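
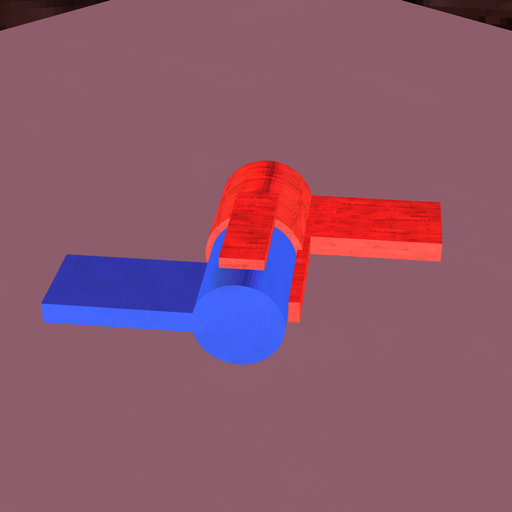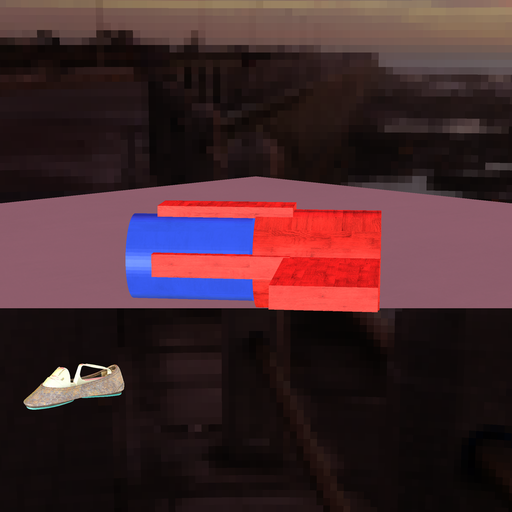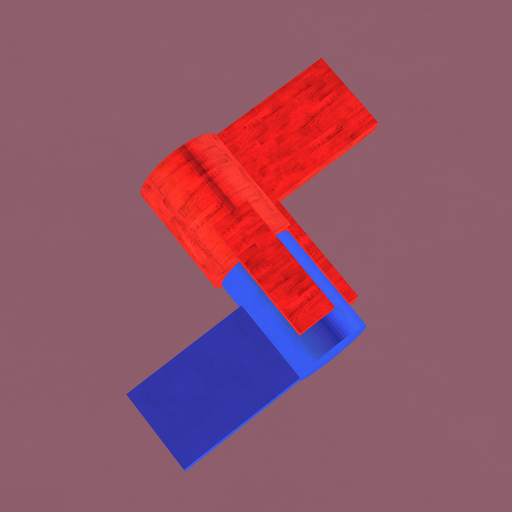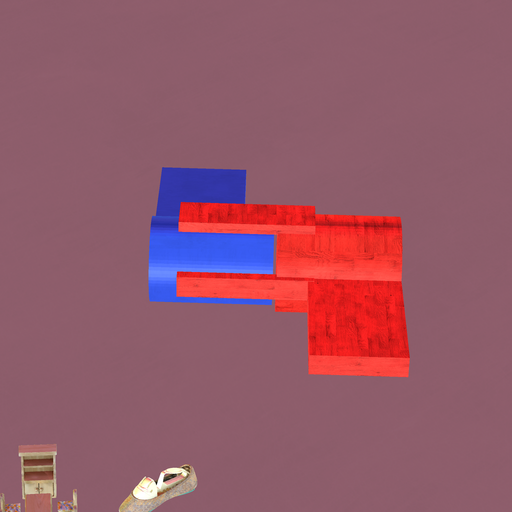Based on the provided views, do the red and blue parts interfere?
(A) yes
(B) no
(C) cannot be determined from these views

(B) no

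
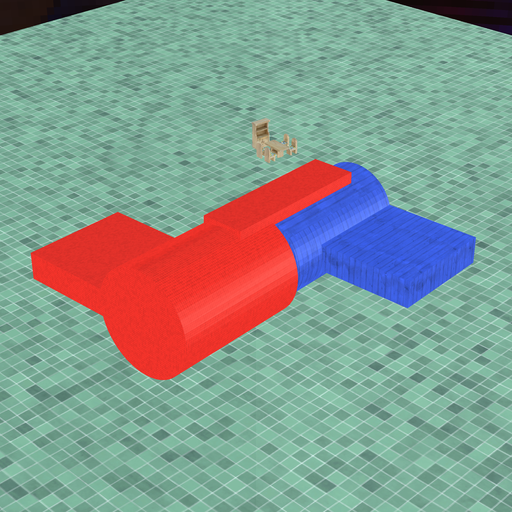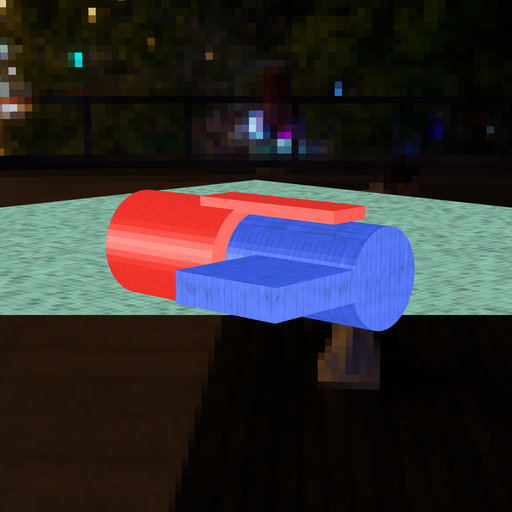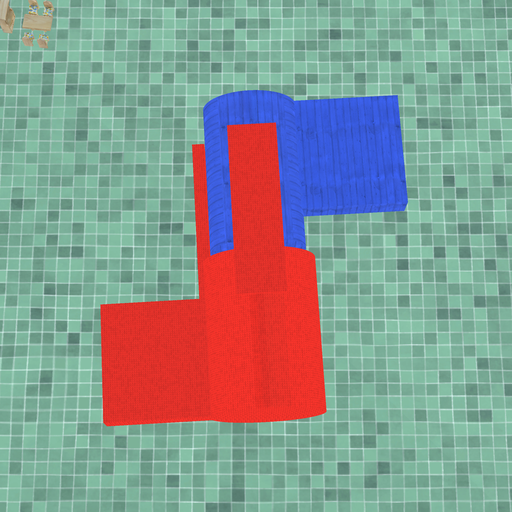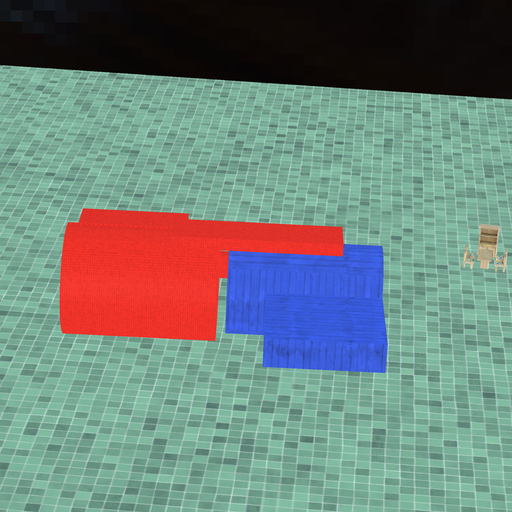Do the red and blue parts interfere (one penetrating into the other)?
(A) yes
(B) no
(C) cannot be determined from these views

(B) no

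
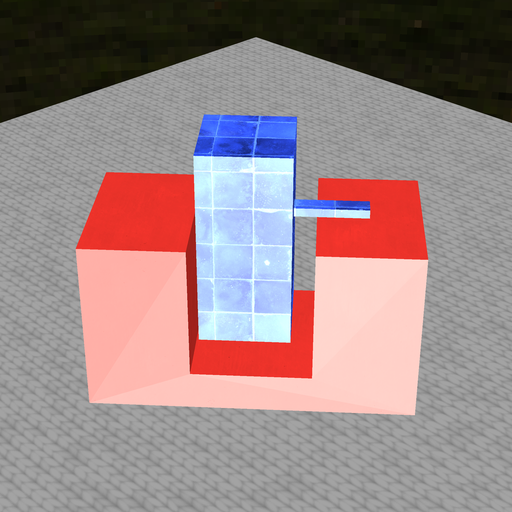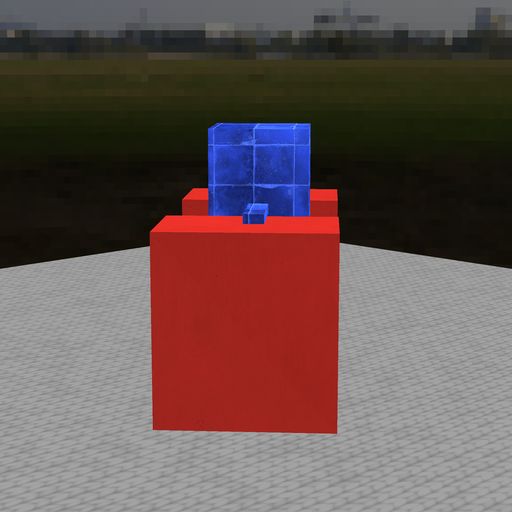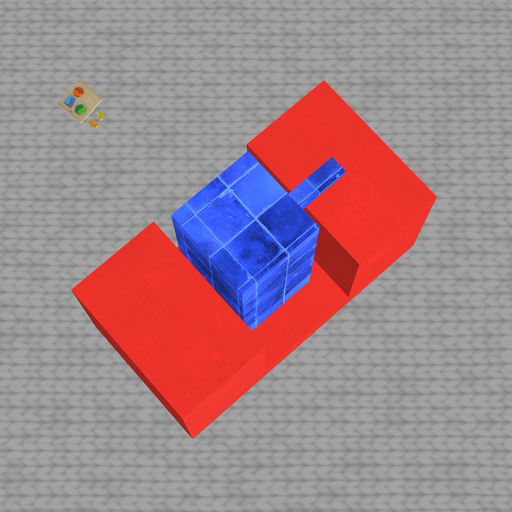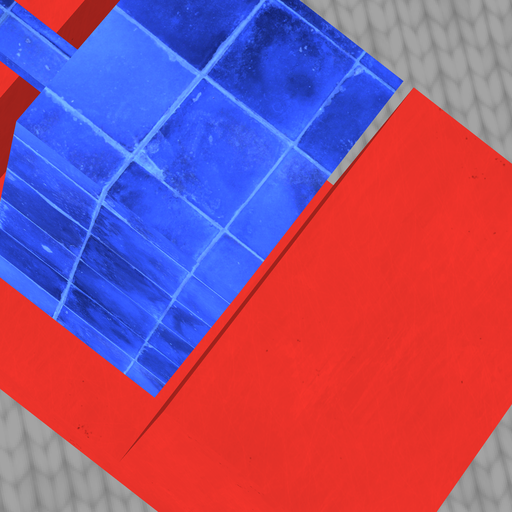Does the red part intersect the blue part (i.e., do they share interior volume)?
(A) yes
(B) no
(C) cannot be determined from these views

(B) no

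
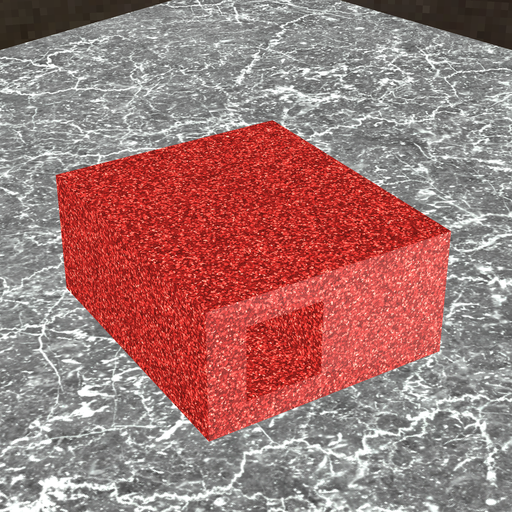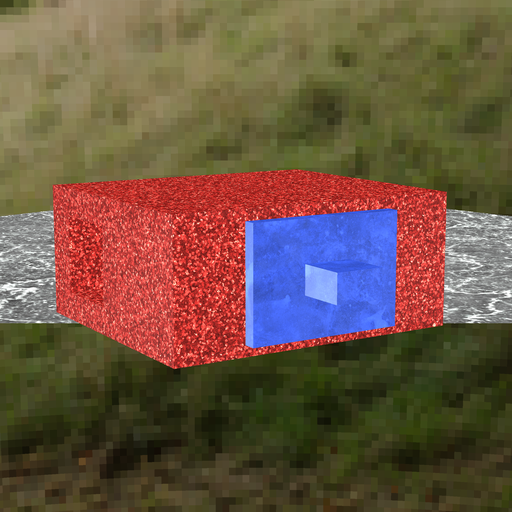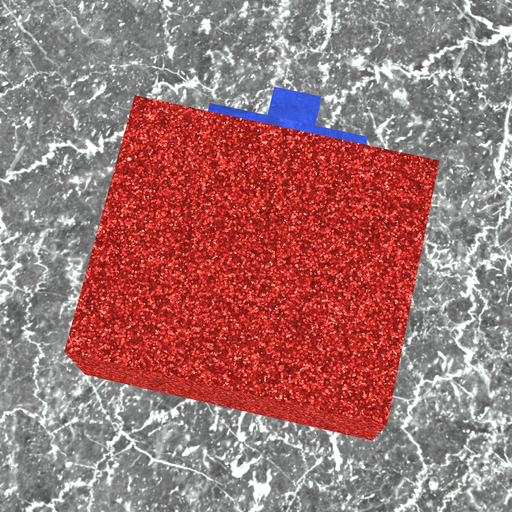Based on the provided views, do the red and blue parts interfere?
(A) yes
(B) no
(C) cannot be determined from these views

(C) cannot be determined from these views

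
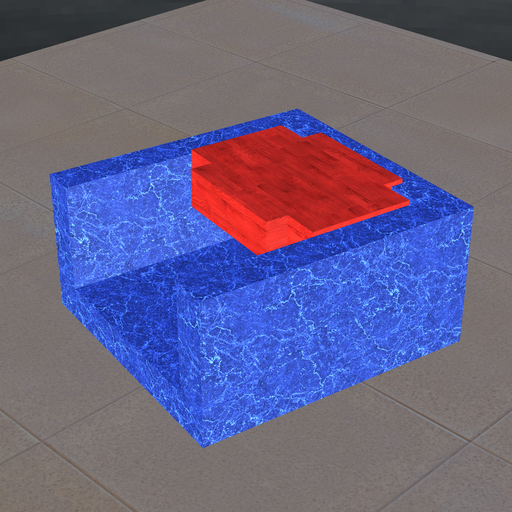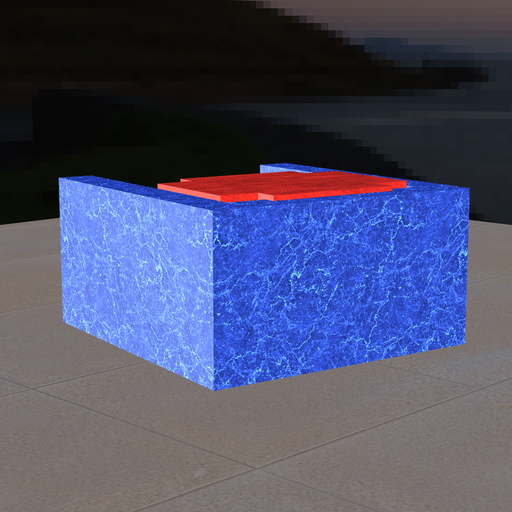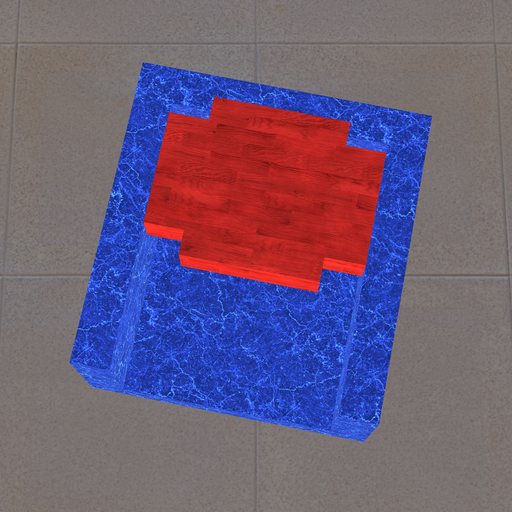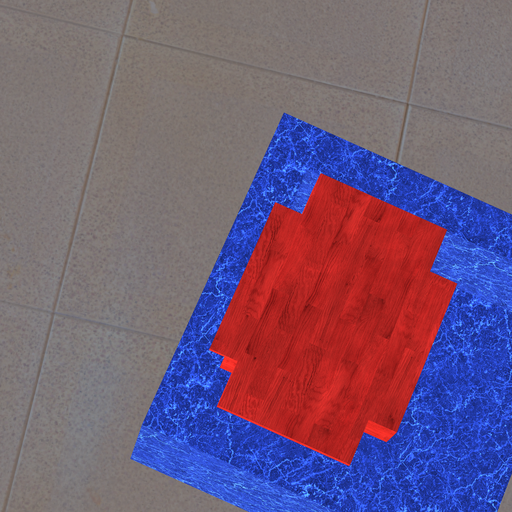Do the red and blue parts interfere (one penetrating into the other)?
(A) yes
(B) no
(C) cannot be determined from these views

(A) yes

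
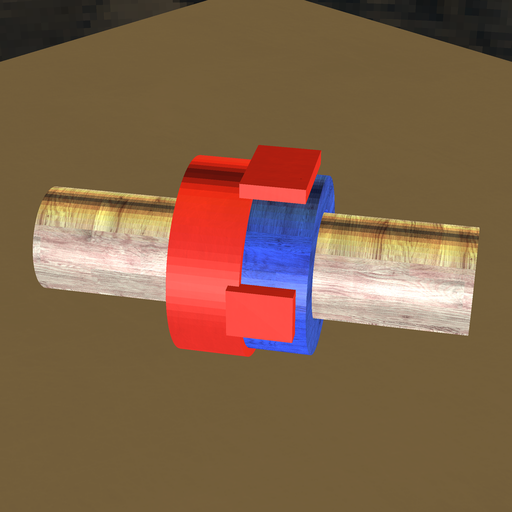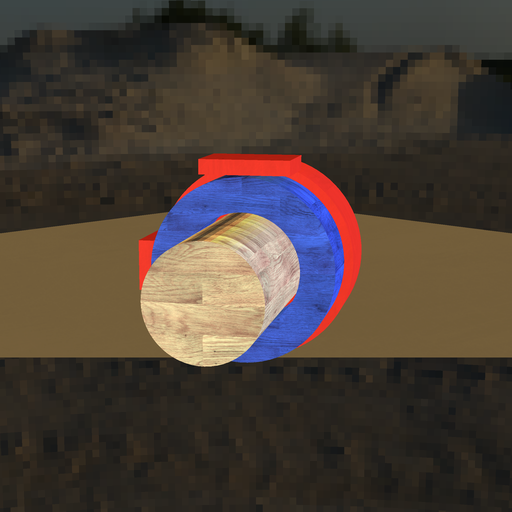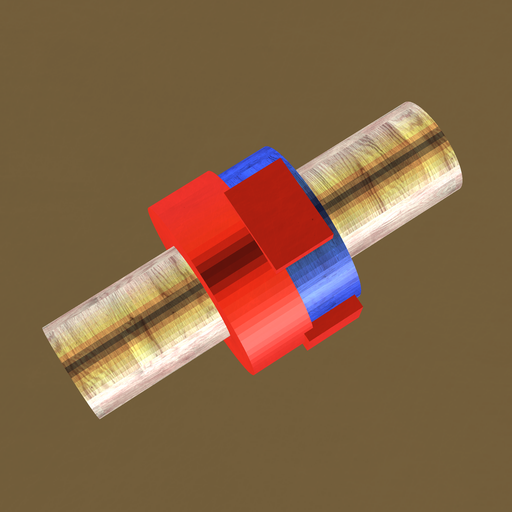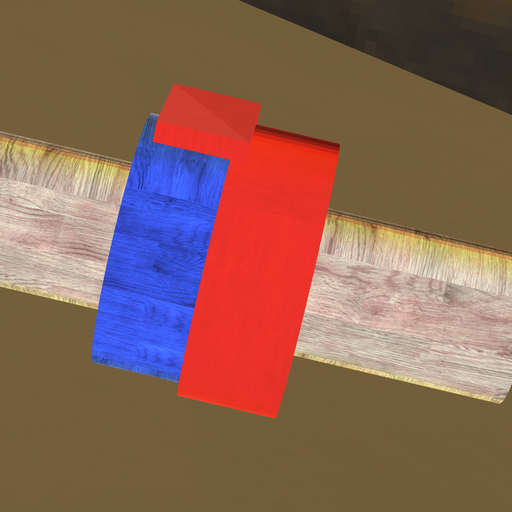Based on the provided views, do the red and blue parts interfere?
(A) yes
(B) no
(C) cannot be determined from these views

(A) yes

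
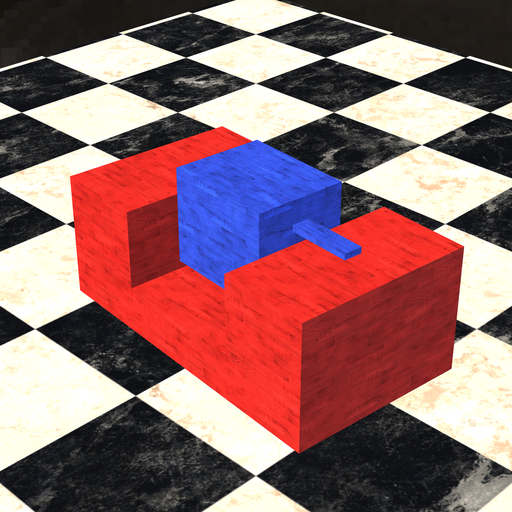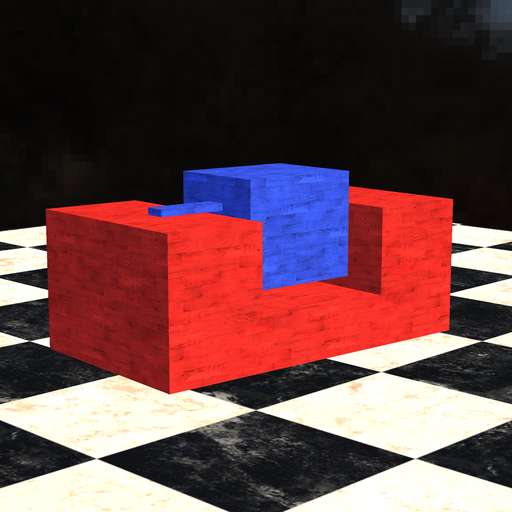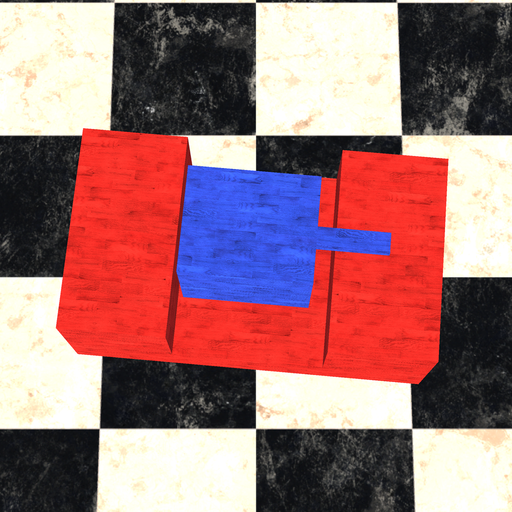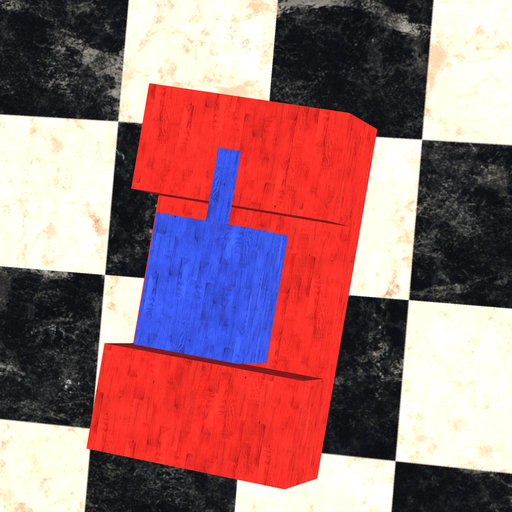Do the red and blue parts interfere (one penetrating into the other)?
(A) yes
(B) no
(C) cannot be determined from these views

(B) no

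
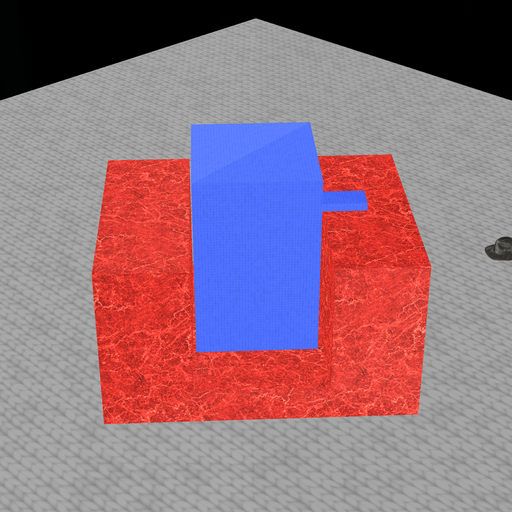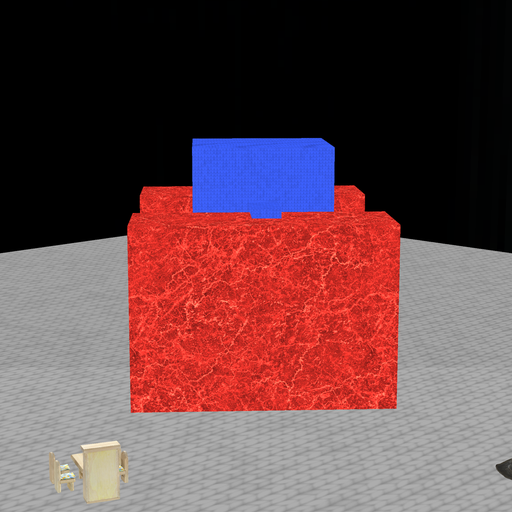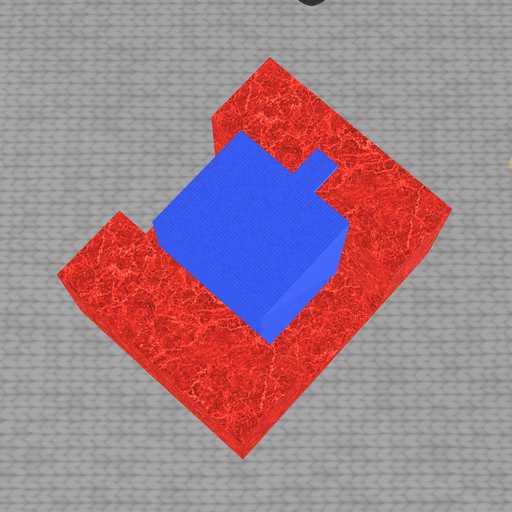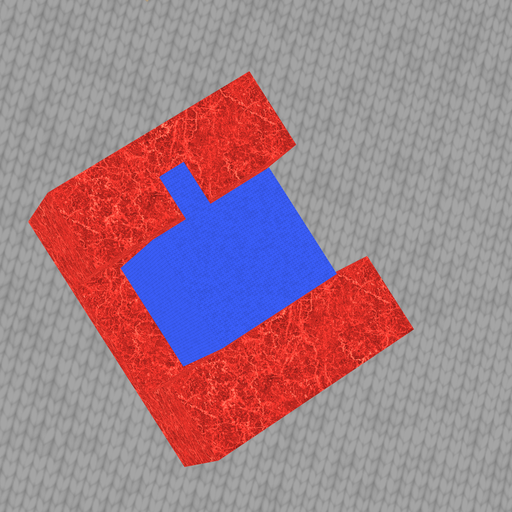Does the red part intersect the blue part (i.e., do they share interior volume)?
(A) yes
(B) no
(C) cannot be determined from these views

(B) no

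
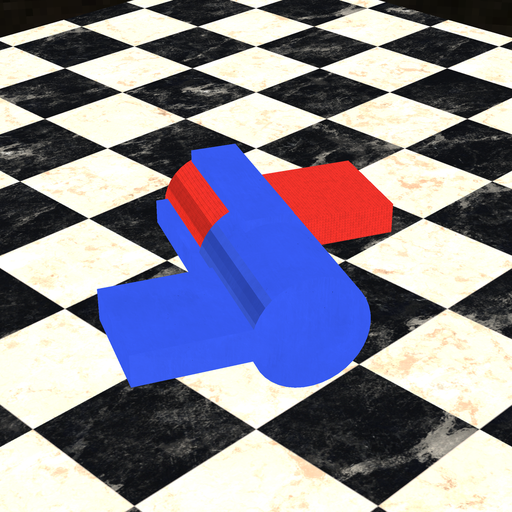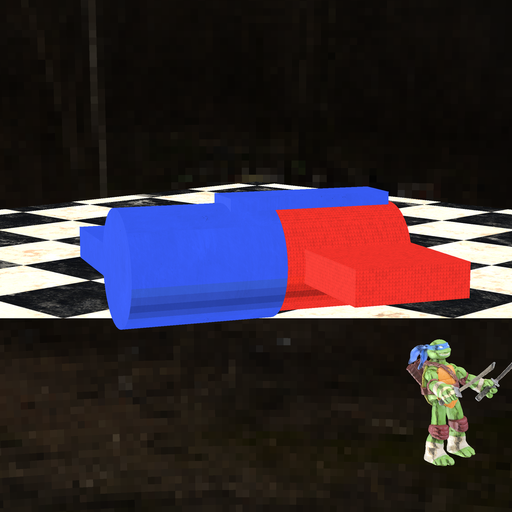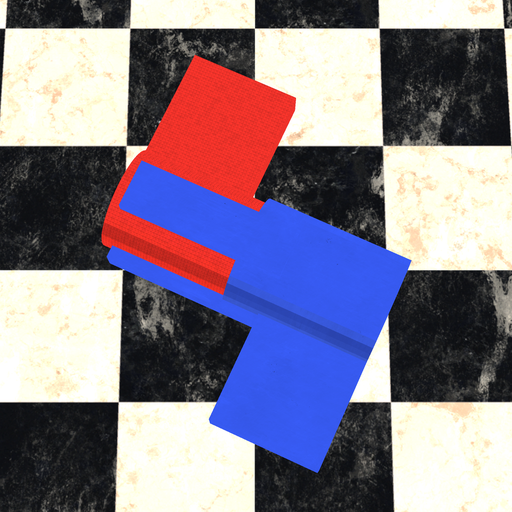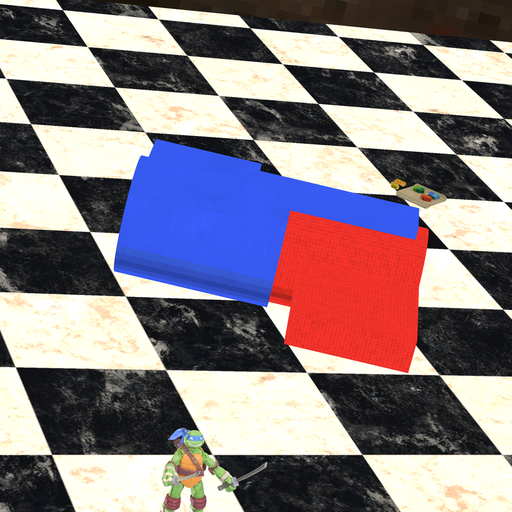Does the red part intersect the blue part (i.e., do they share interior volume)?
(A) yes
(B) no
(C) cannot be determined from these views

(A) yes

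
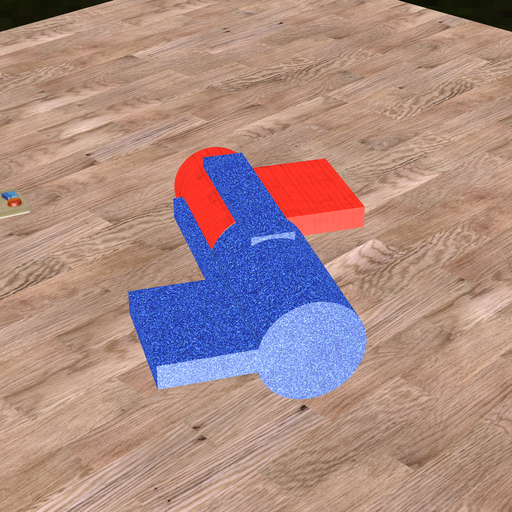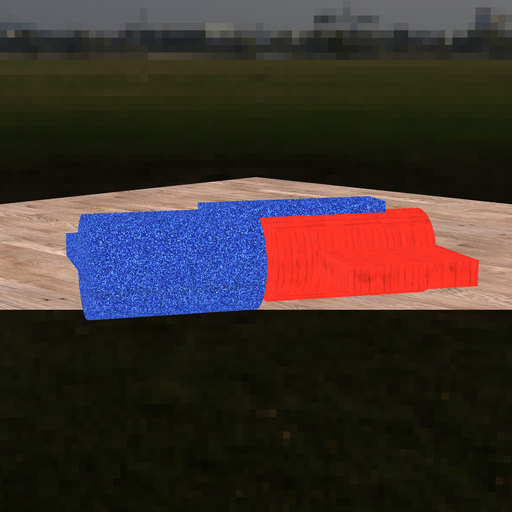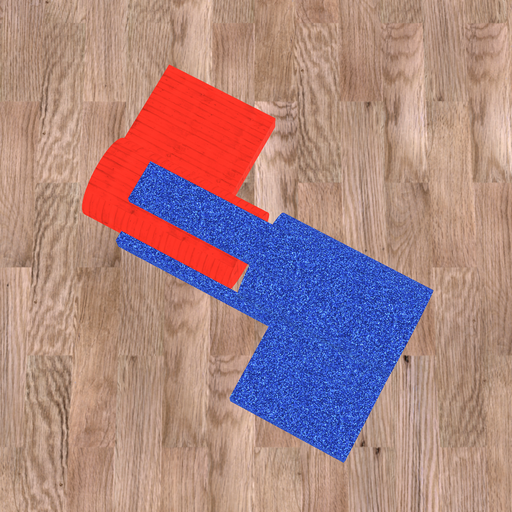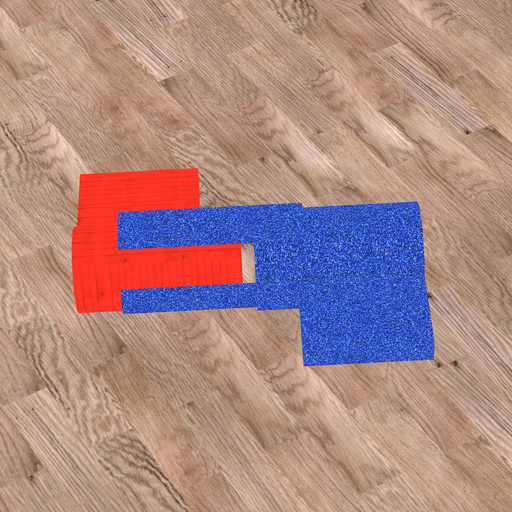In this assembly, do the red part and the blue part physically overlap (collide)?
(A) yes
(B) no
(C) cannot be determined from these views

(B) no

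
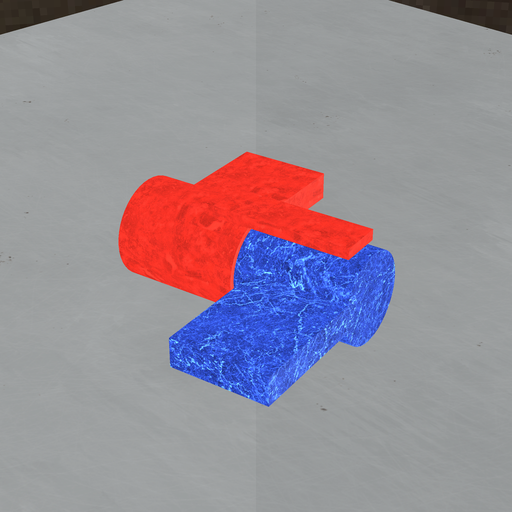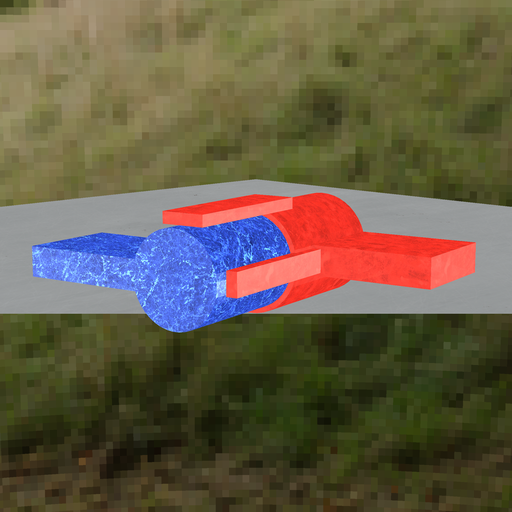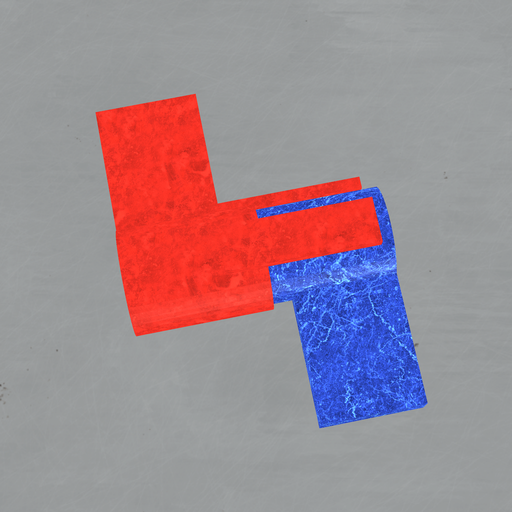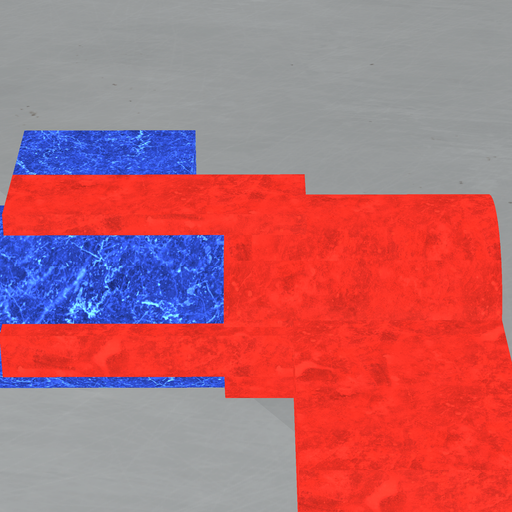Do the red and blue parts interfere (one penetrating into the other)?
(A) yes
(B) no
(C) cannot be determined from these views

(A) yes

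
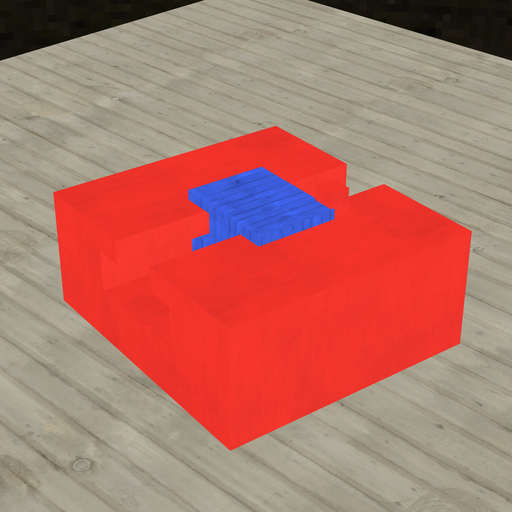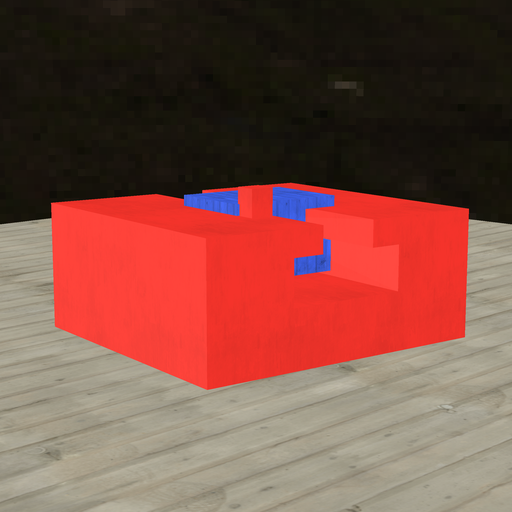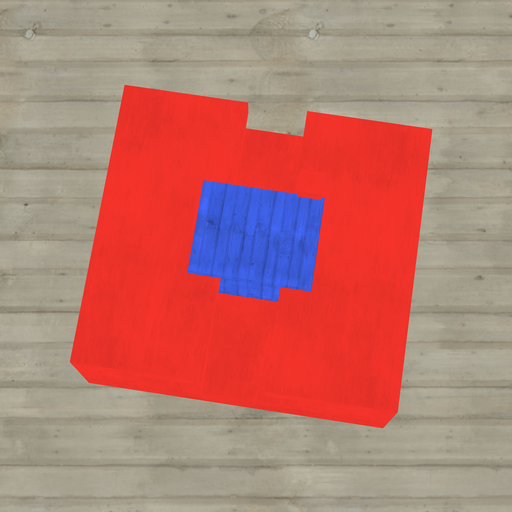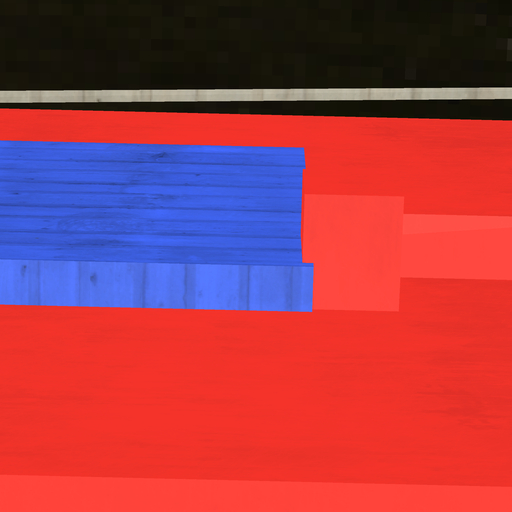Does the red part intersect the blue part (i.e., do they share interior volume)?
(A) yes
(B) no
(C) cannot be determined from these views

(A) yes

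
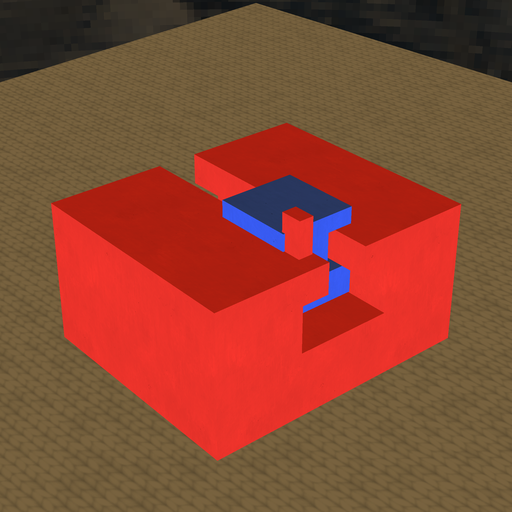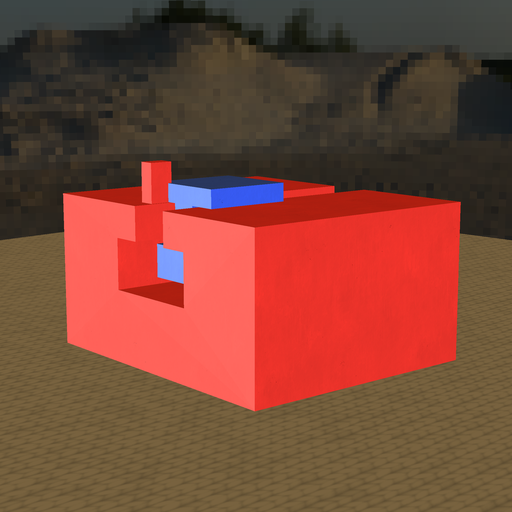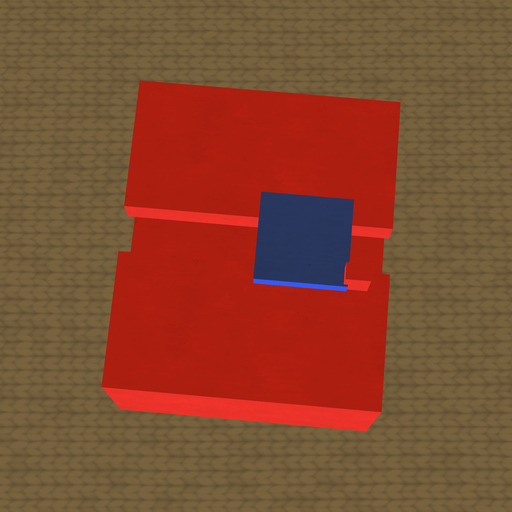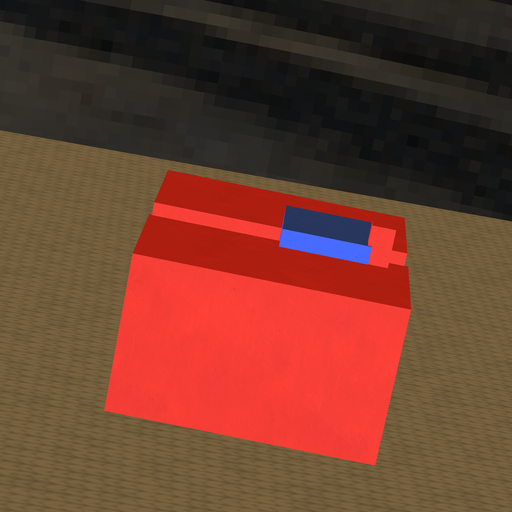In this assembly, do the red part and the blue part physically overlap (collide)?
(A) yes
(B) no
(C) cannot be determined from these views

(A) yes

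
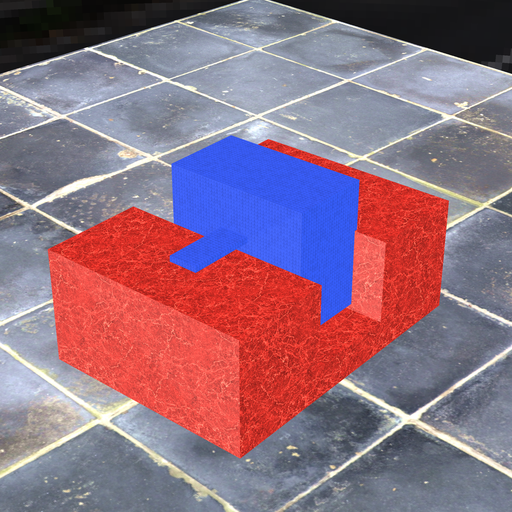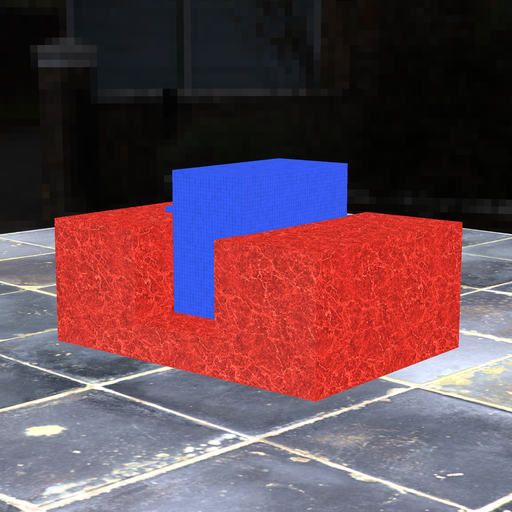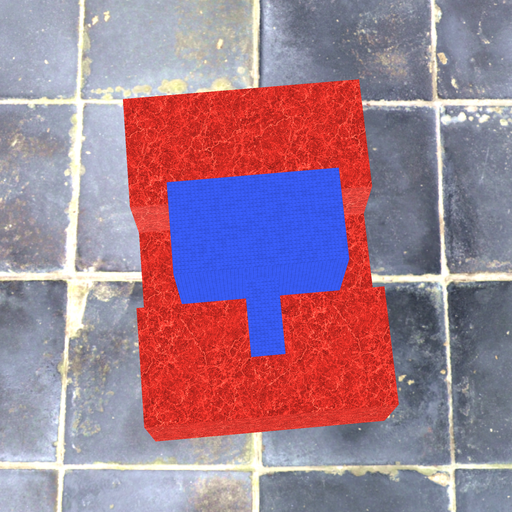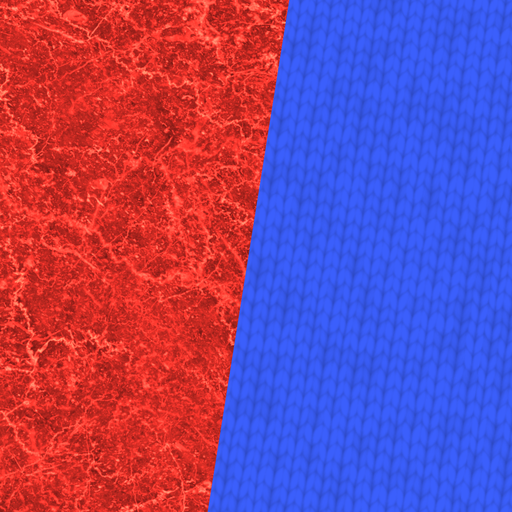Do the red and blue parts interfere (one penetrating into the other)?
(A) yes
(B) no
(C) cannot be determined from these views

(A) yes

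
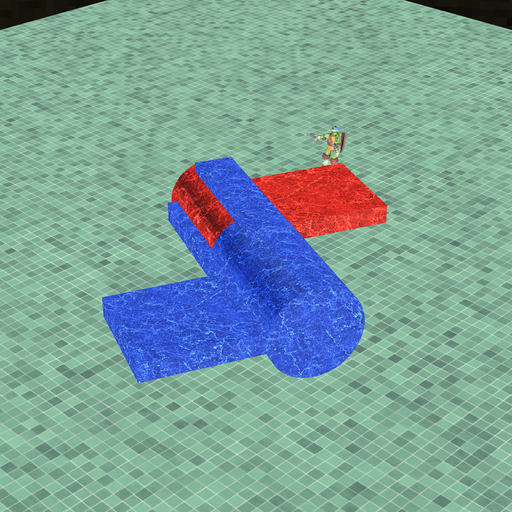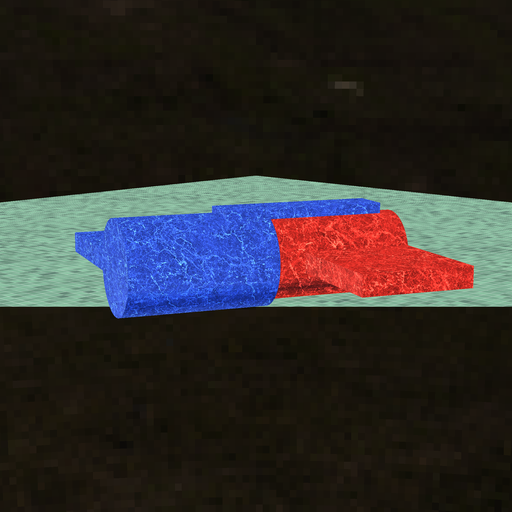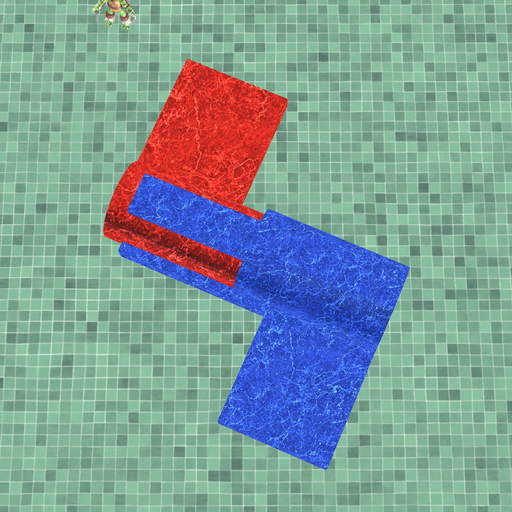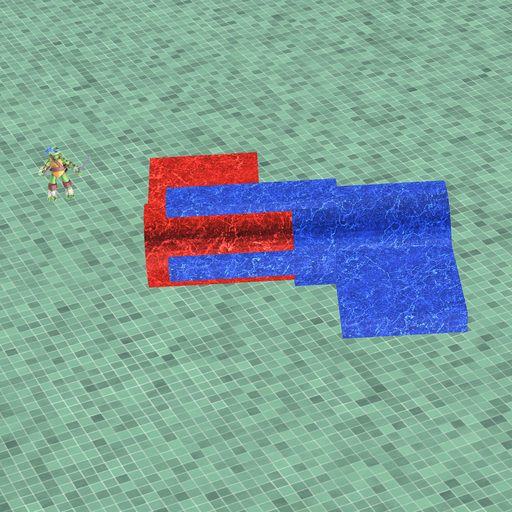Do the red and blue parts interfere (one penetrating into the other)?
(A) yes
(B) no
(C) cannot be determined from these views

(A) yes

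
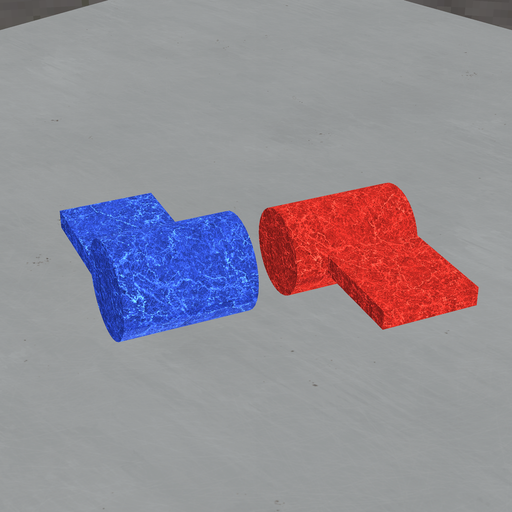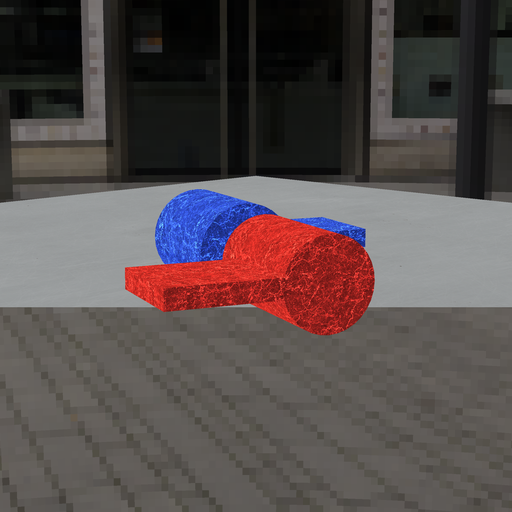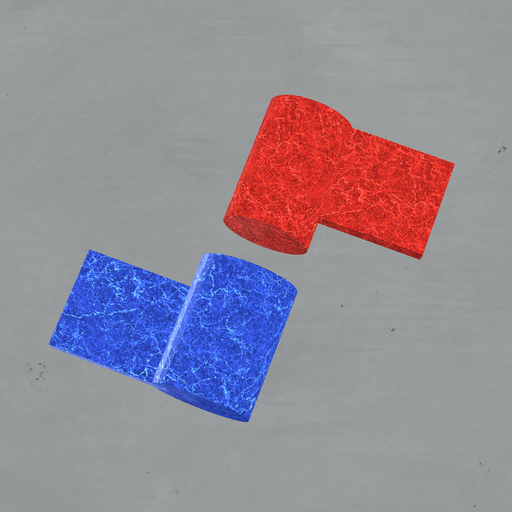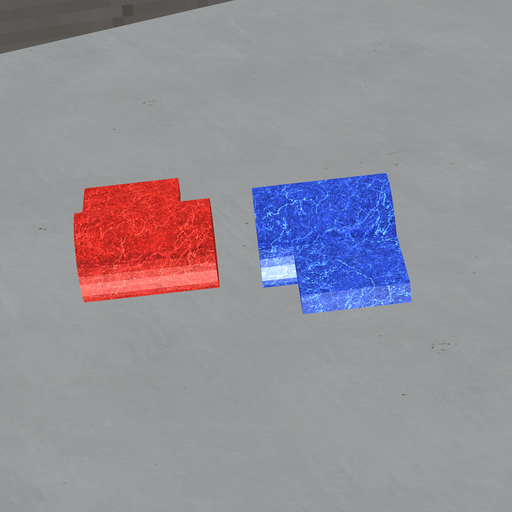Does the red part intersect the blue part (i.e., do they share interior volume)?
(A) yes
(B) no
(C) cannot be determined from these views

(B) no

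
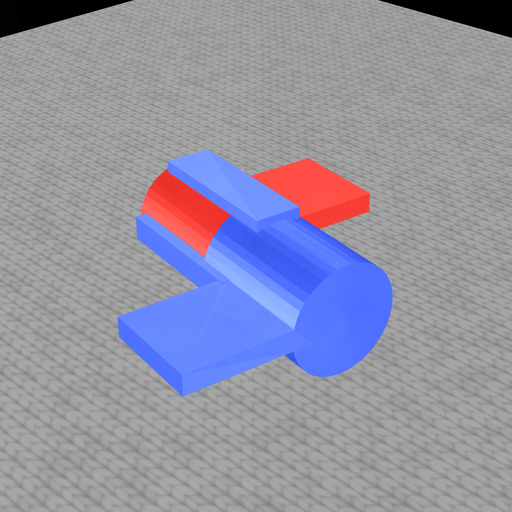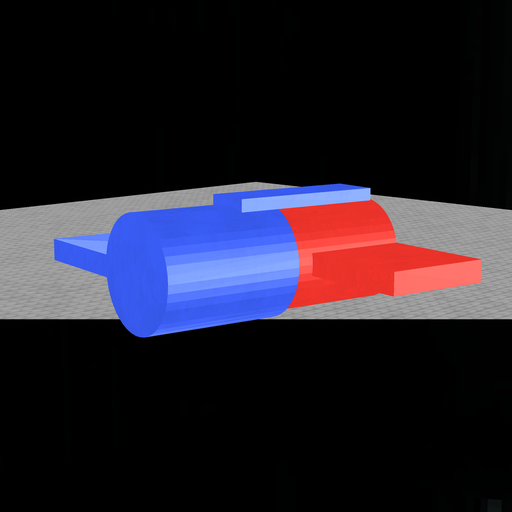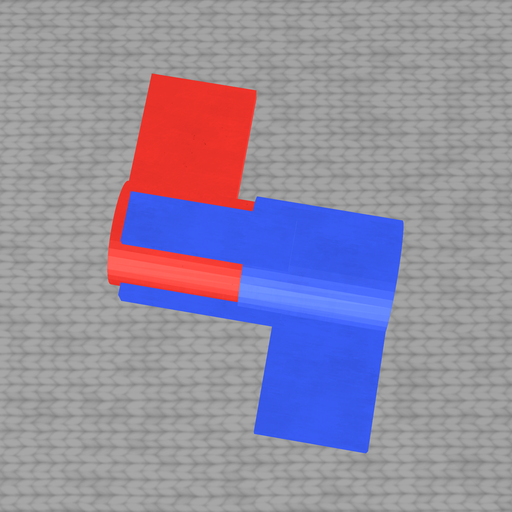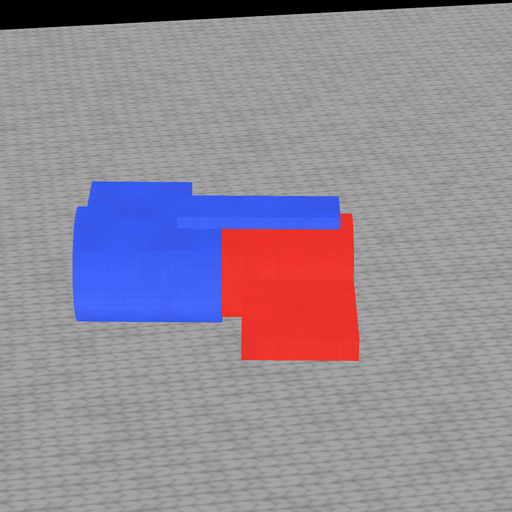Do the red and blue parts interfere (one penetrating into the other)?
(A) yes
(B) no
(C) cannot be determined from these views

(A) yes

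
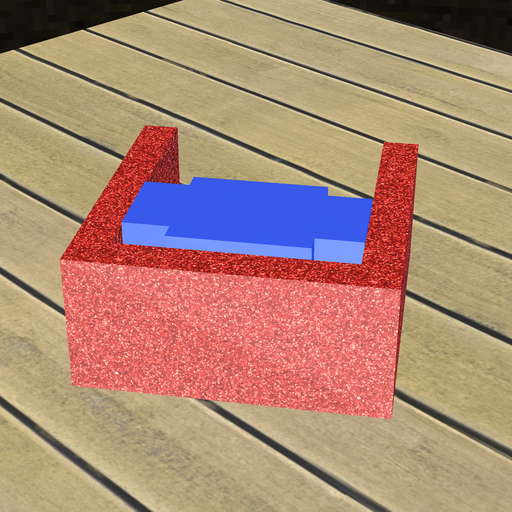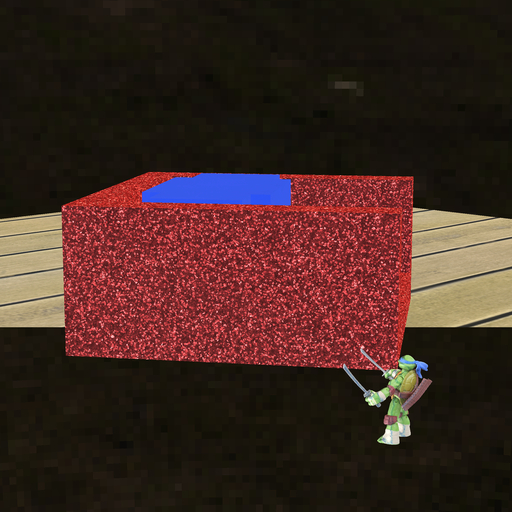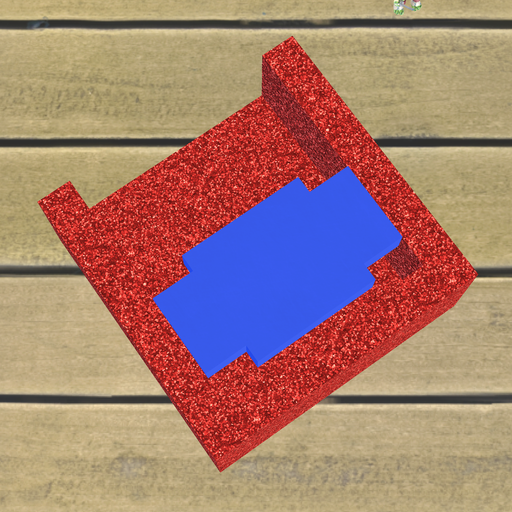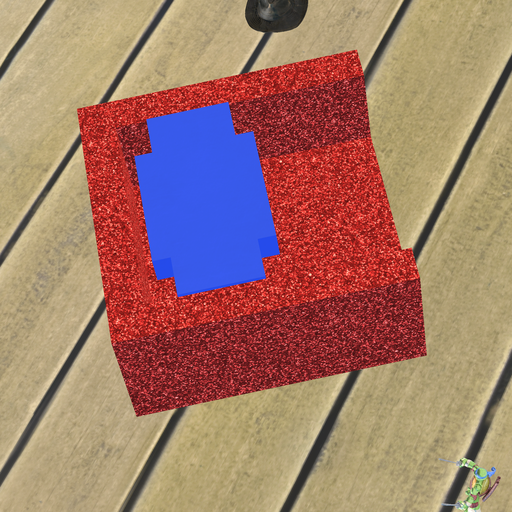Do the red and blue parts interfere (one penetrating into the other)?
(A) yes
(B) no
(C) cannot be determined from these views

(B) no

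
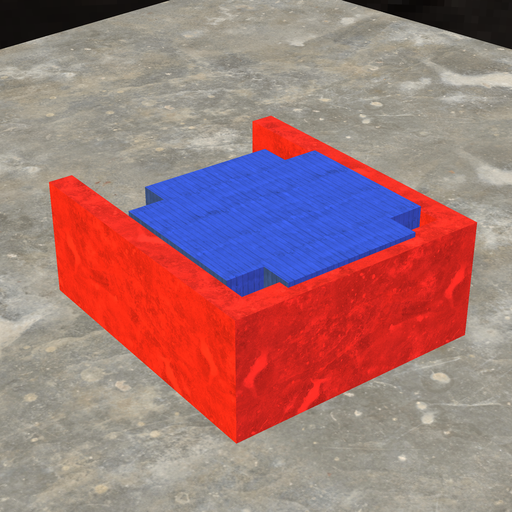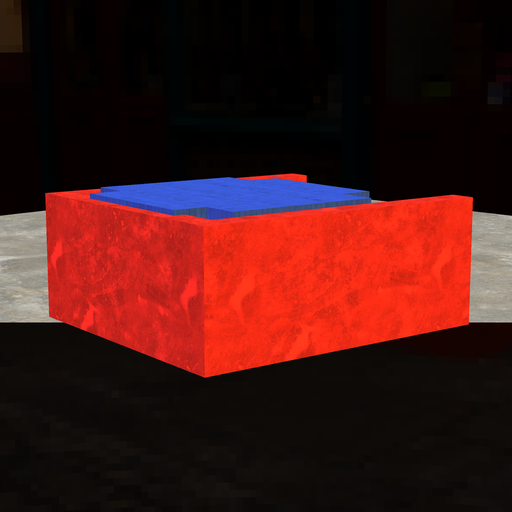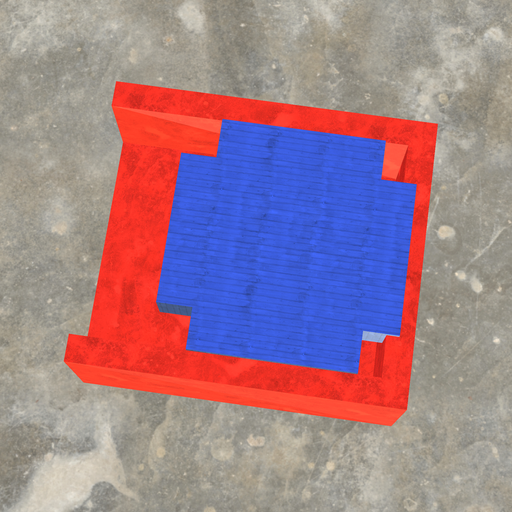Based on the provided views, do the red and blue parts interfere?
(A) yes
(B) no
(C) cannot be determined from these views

(A) yes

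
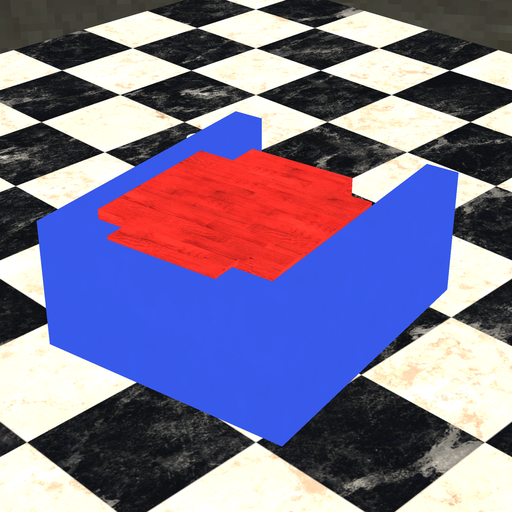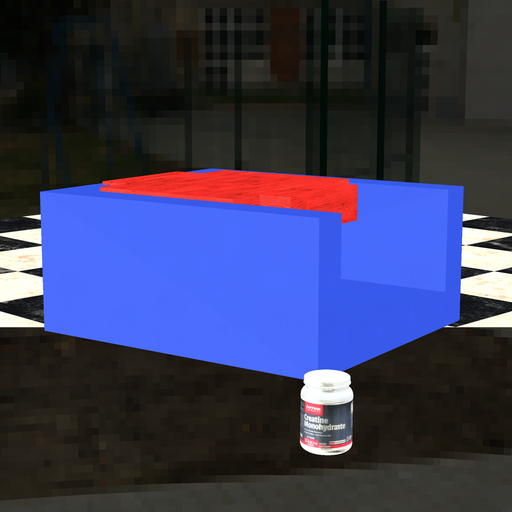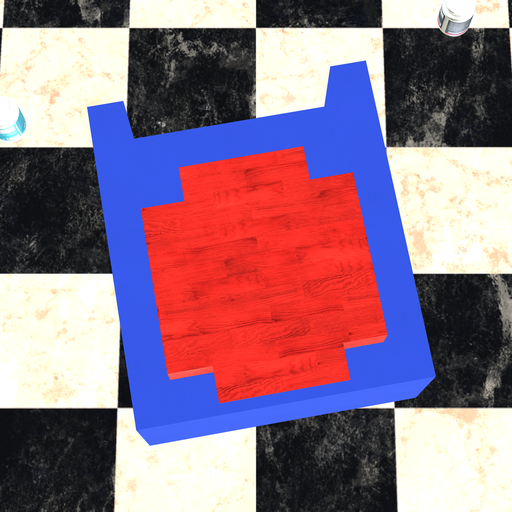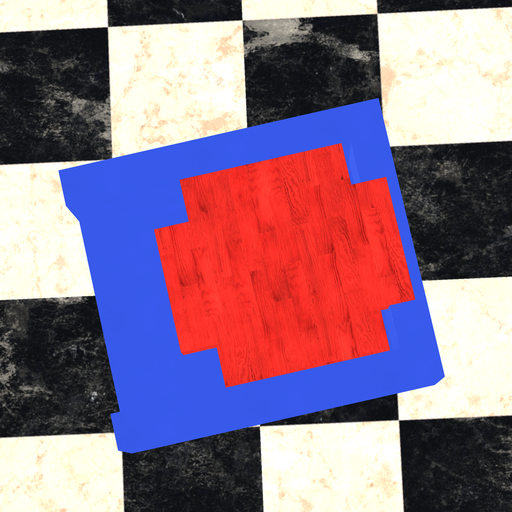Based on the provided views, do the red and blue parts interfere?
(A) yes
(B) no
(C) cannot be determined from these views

(A) yes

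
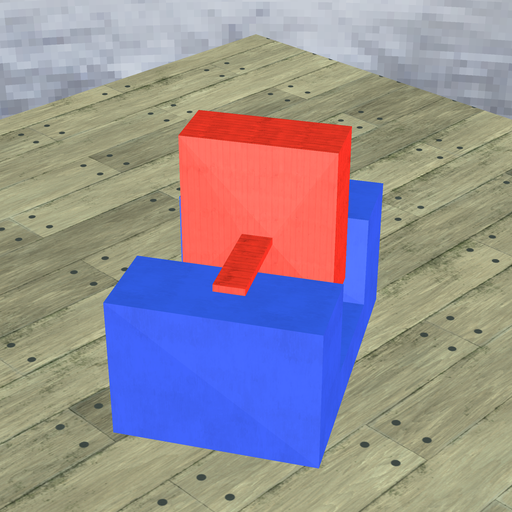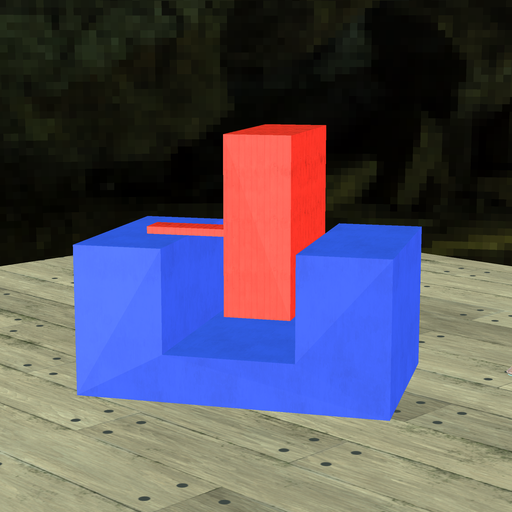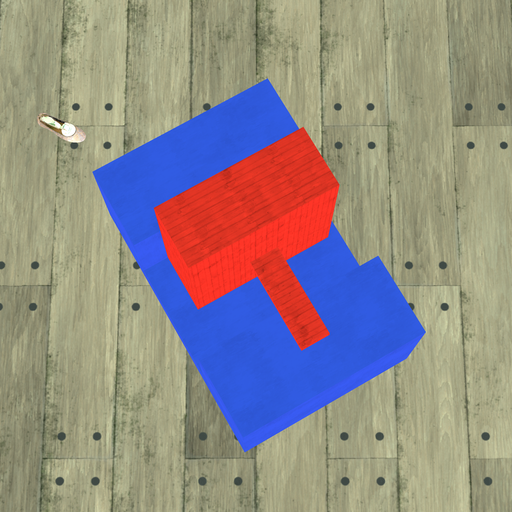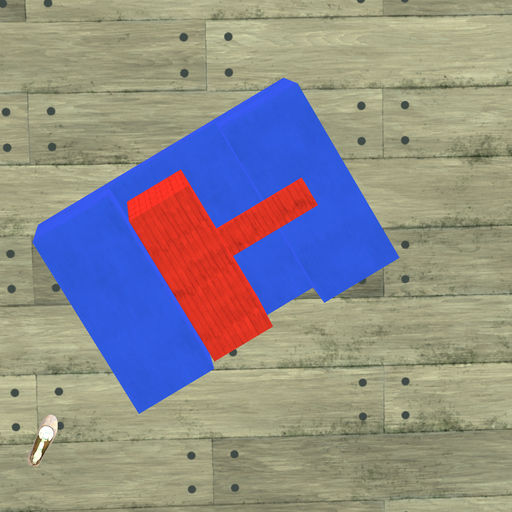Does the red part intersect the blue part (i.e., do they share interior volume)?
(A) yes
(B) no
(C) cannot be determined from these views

(B) no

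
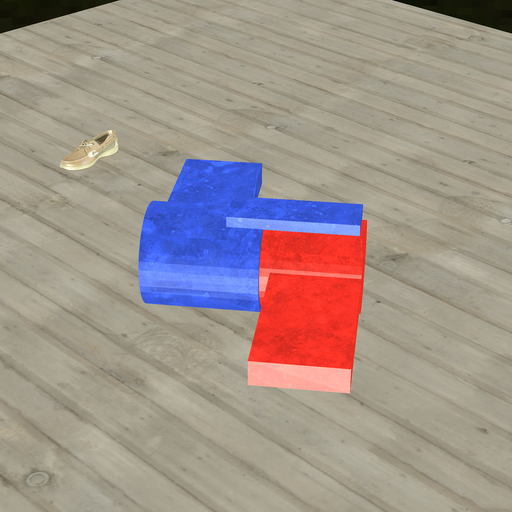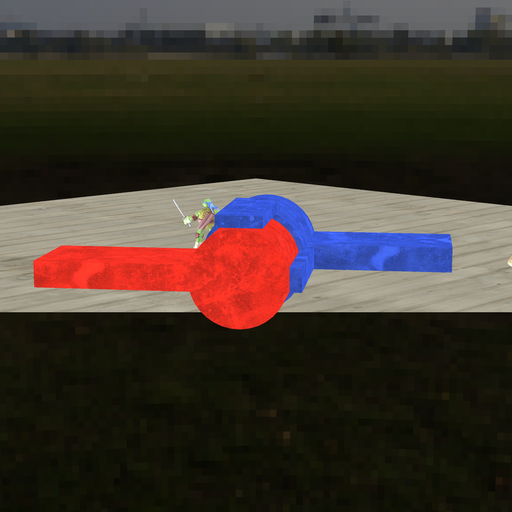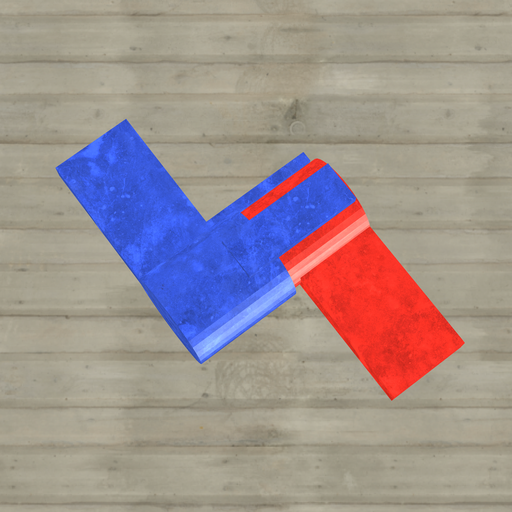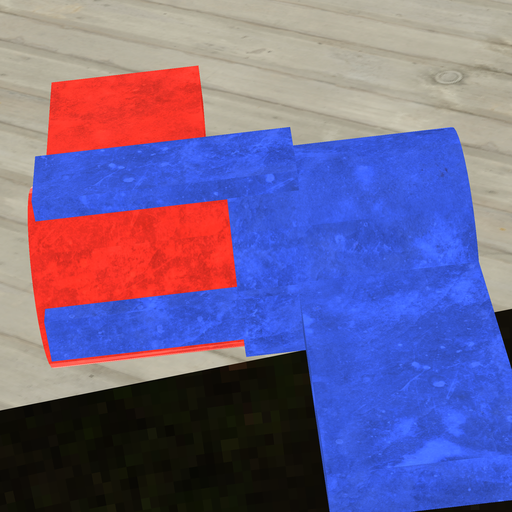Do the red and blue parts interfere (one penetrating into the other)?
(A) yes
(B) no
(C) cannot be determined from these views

(A) yes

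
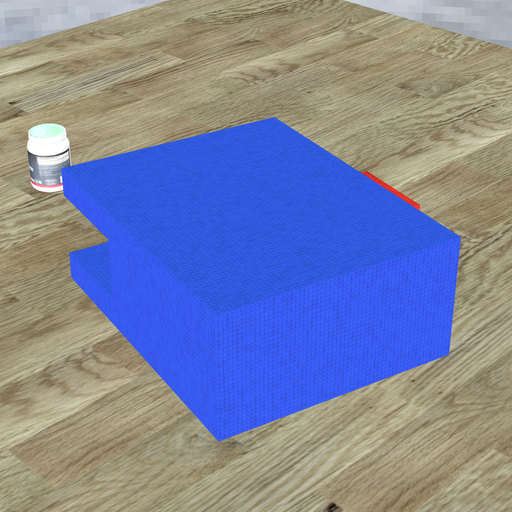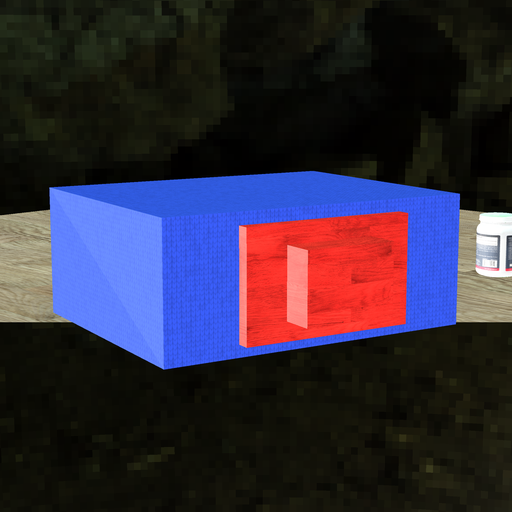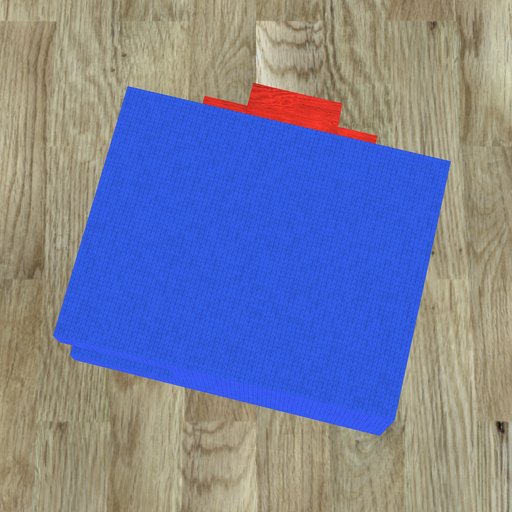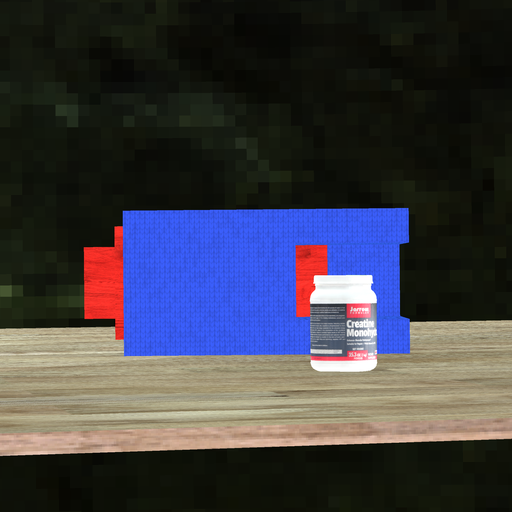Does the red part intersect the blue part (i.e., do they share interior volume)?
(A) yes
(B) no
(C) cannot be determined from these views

(A) yes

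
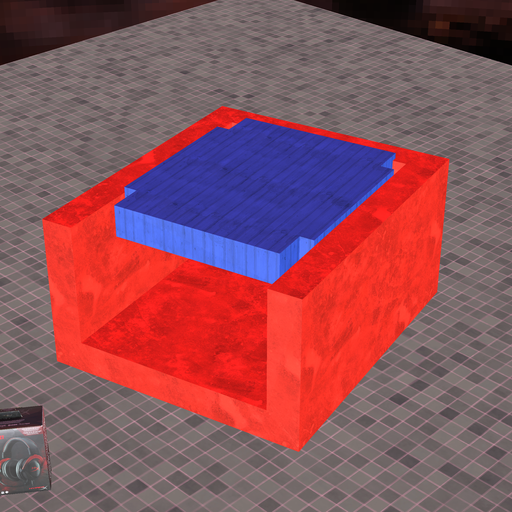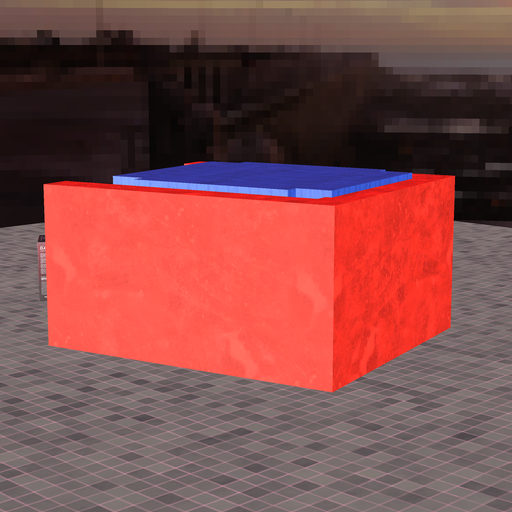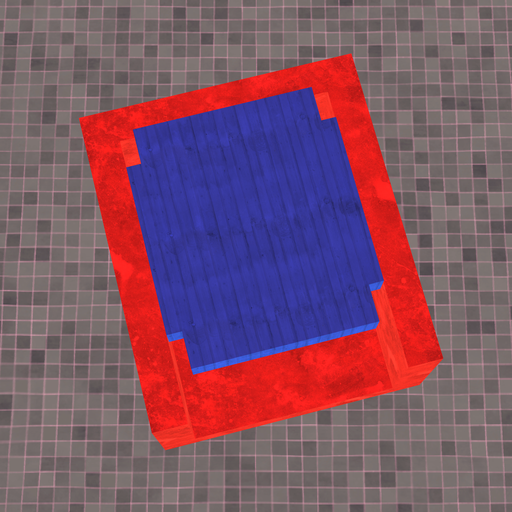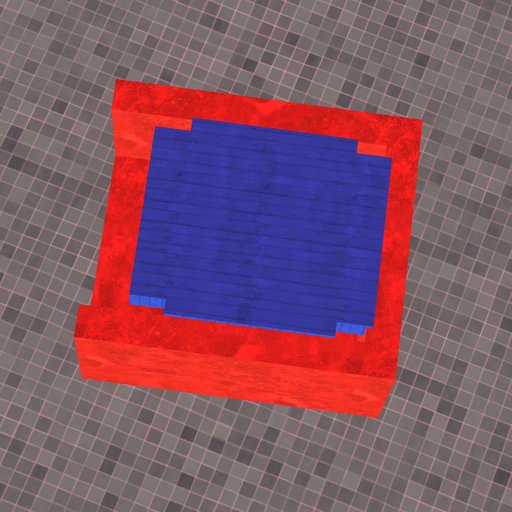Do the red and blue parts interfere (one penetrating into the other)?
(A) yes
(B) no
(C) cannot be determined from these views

(A) yes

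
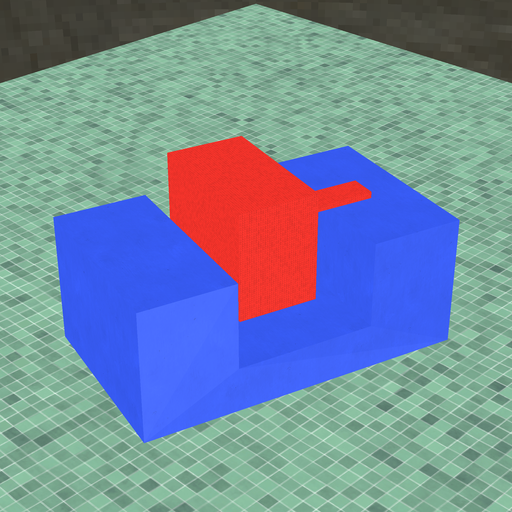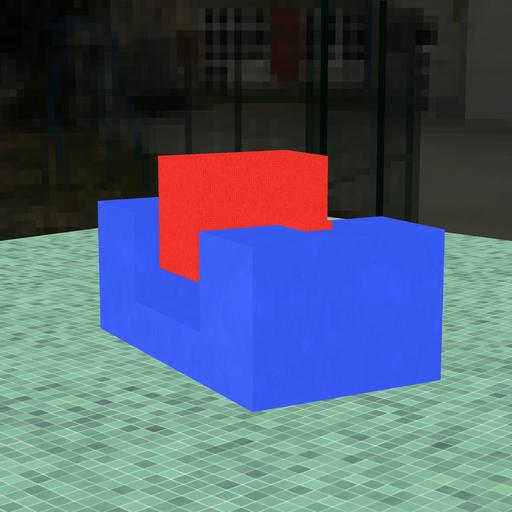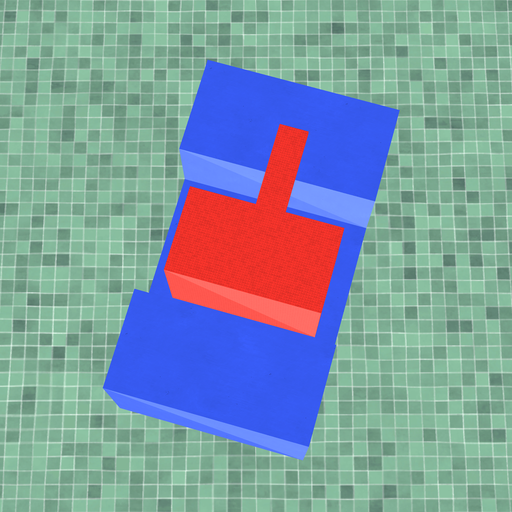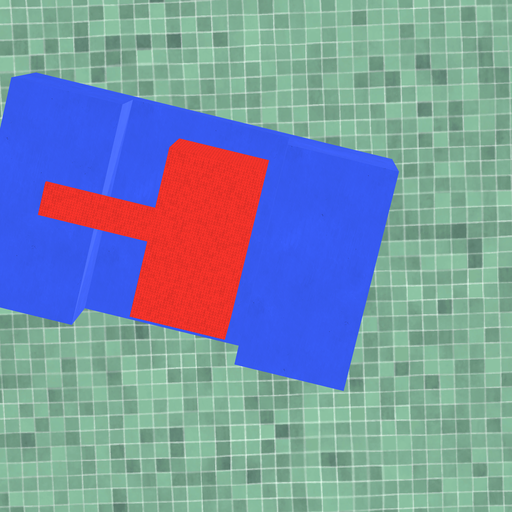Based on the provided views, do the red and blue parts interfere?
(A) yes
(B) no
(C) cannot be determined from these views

(B) no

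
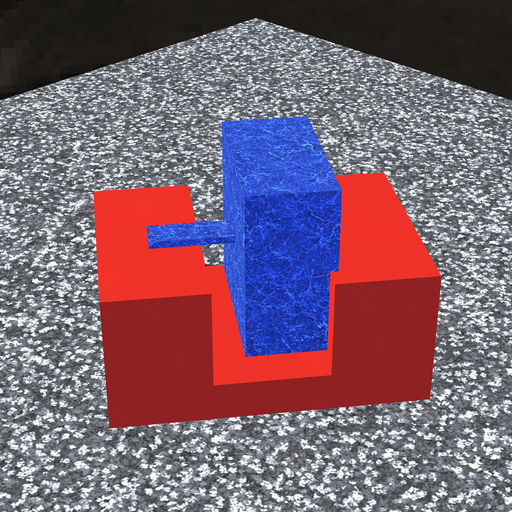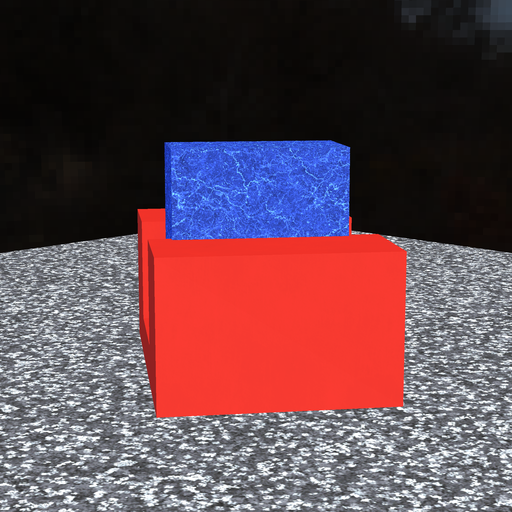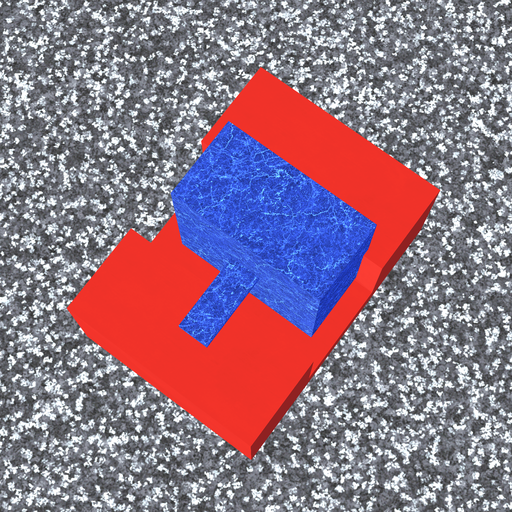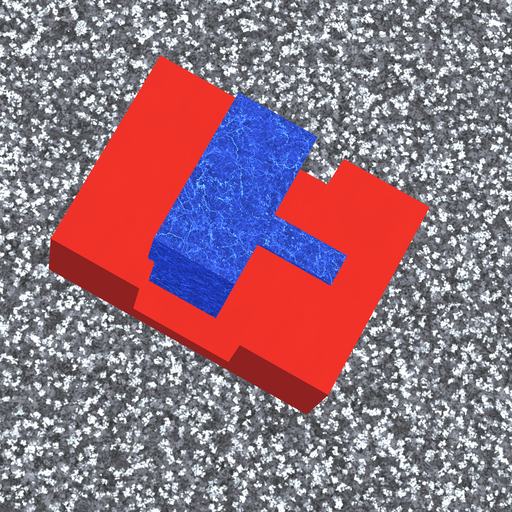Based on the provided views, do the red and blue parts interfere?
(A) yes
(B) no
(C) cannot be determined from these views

(A) yes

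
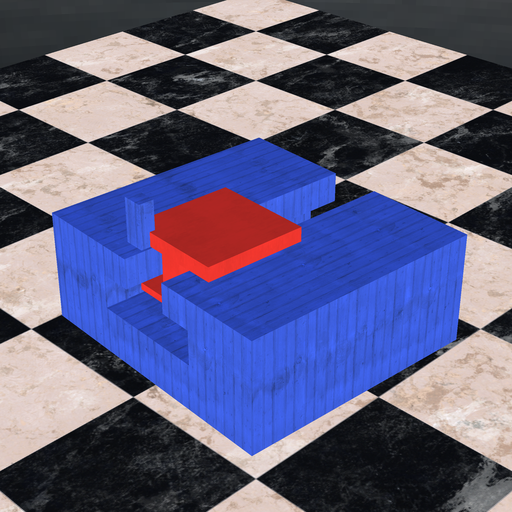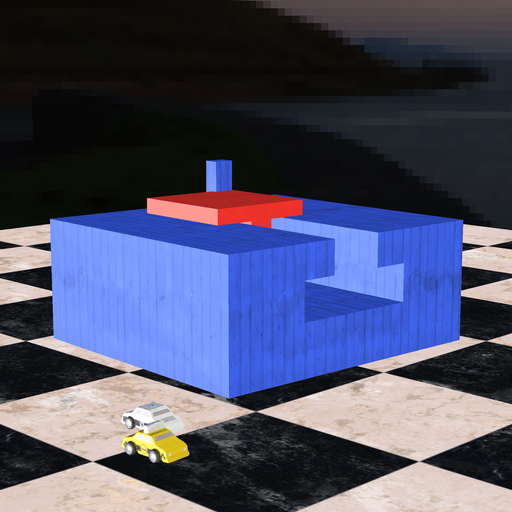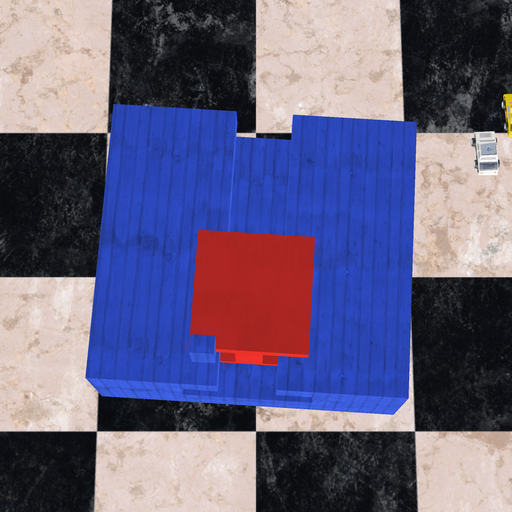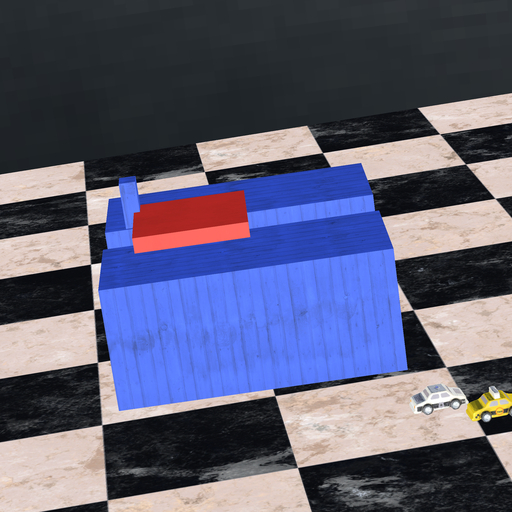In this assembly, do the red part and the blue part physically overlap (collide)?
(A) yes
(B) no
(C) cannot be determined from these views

(A) yes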